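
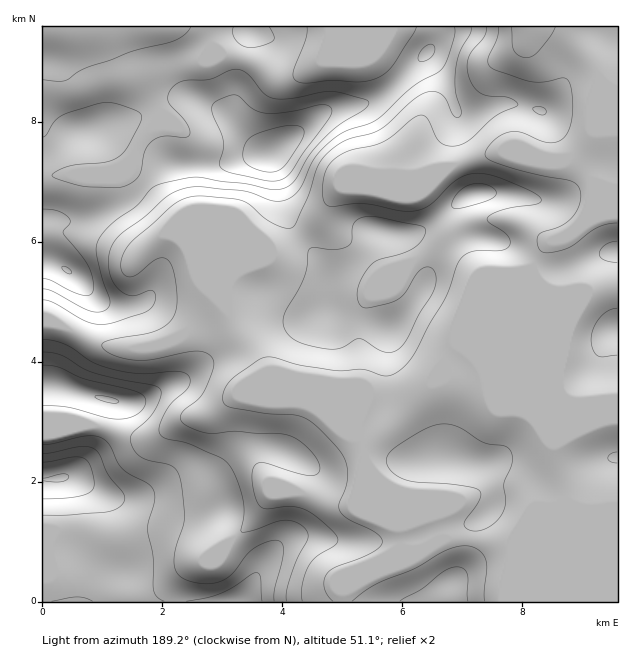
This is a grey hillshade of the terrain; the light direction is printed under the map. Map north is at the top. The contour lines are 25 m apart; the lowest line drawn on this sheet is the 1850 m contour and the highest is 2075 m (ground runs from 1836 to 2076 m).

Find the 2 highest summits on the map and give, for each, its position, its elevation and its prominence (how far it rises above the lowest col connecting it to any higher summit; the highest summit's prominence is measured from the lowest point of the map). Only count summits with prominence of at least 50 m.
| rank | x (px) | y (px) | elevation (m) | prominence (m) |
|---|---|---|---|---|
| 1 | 59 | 478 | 2076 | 240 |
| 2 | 272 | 153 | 2046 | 113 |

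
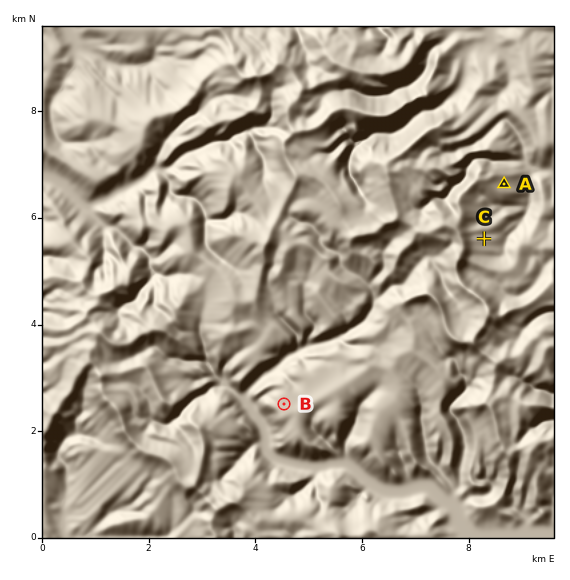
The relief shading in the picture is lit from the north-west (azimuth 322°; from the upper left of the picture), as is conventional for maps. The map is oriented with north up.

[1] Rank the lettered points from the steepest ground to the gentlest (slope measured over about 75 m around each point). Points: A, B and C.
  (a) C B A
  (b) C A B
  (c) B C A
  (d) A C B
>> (d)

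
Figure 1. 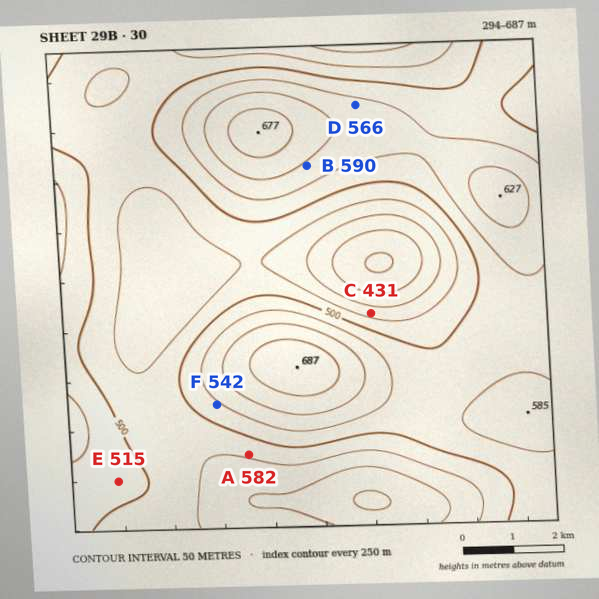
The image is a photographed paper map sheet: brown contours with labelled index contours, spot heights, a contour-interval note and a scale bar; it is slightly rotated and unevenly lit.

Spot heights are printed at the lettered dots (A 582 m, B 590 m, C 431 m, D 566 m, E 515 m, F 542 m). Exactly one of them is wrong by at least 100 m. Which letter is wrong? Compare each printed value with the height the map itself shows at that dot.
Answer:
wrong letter A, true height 457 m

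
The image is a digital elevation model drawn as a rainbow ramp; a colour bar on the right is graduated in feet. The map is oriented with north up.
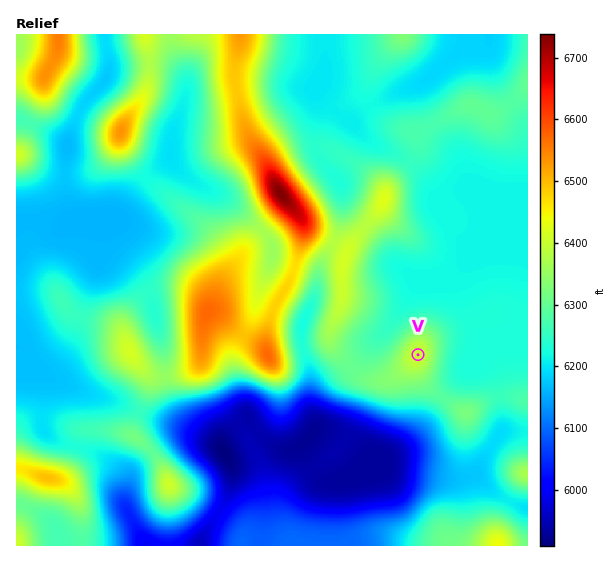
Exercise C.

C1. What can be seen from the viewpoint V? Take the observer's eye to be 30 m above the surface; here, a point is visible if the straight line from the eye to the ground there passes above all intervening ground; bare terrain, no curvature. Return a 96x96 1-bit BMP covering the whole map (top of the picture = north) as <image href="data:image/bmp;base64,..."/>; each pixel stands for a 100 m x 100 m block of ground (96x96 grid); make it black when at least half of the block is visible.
<image width="96" height="96" href="data:image/bmp;base64,Qk2+BAAAAAAAAD4AAAAoAAAAYAAAAGAAAAABAAEAAAAAAIAEAAATCwAAEwsAAAIAAAAAAAAA////AAAAAADgAAAPwP////////HgAAAD4P/////////gAAAB8P/////////AAAAB+f////////8AAAAB//////////8AAAAB//////////8AAAAB//////////8ADAAD//////////wAHAAD//////////wAHAAH//////////gAPAAH//////////gA/AAP//////////gD/gAP//////////4P/AAP/////////////AAf////////////+AAf////AAD//P//4AA////gAAB/+D/+AAB///+AAAA/8B/4AAD///4AAAAf8B/wAAH///wAAAAP8A/gAAP///AAAAAP8A/gDA///8AAAAAP8A/gH////wAAAAAH8A8AP///+AAAAAAD+A8AB///gAAAAAAD/B8AAAP4AAAAAAAD/h8AAAAAAAAAAAAH//8AAAAAAABgAAD///8AAAAAAABwAAf///8AAAAAAABwAD////8AAAAAAAB4A/////8AAAAAAAB8B/////8AAAAAAAD8D/////8AAAAAAAD8H/////8AAAAAAAD4H/////8AAAAAAAH4P/////8AAAAAAAH4P/////8AAAAAAAHwP/////8AAAAAAAHwP/////8AAAAAAAHwP/////8AAAAAGAHgP/////8AAAAAH4HwH/////8AAAAAH8HwH/////8AAAAAD8DwD/////8AAAAAD+DwD/////8AAAAAB+B4D/////8AAAAAB+B4B/////8AAAAAA+A8B/////8AAAAAA8A8B/////8AAAAAA8AcD/////8AAAAAAcAeD/////8AAAAAAcAOD/////8AAAAAAMAOB/////8AAAAAAEAPB/////8AAAAAAAAPB/////8AAAAAAAAHg/////8AAAAAAAAHw/////8AAAAAAAAH4f////8AAAAAAAAH4P////8AAAAAAAAH4H////8AAAAAAAAP4H////8AAAAAAAAf4D////8AAAAAAAA/wB////8AAAAAAAB/wB////8AAAAAAAB/wA////8AAAAAAAA9gAf///8AAAAAAAAQAAP///8AAAAAAAAAAAD///8AAAAAAAAAAAB///8AAAAAAAAAAAB///8AAAAAAAAAAAB///8AAAAAAAAAAAB///8AAAAAAAAYAAB///8AAAAAAAAwAAB///8AADgAAABwAAD///8AADwAAABwAAD///8AABwAAABgAAD///8AABwAAABgAAH///8AAA4AAABgAAH///8AAA4AAADAAAAP//8AAAQAAAHAAAAD//8AAAAAAAeAAAAA//8AAAAAAA+AAAAAPx8AAAAAAB8AAAAADA8AAAAAAD8AAAAAAA8AAAAAAH8AAAAAAA8AAAAAAH8AAAAAAAcAAAAAAH+AAAIAAAcAAAAAAH+AAAcAAAcAAAAAAH/AAAfAAAMDgAAAAH/gAA/wAAMBwAAAAH/wAA/4AAMBwAAAAH/wAA/8AAMAwAAAAH/wAB/+AAMAwAAAAH/4AB//AAMAgAAAAD/4AB//AAM="/>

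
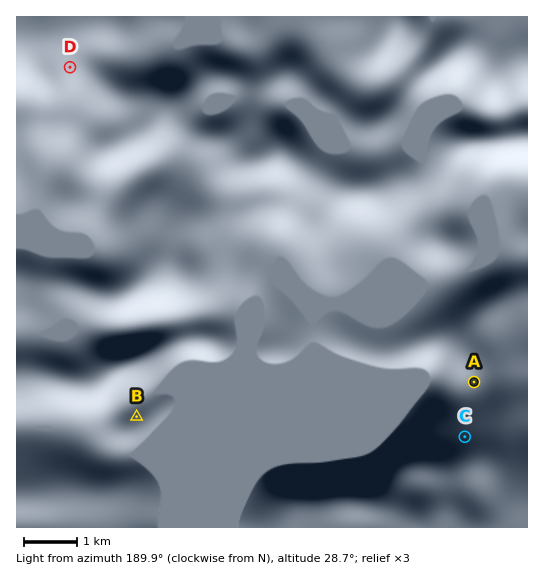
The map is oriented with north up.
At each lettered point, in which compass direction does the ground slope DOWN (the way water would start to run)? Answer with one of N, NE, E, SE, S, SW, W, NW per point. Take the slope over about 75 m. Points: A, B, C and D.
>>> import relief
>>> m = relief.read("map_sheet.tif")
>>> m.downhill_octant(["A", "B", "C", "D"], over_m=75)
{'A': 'W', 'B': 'N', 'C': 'NW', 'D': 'S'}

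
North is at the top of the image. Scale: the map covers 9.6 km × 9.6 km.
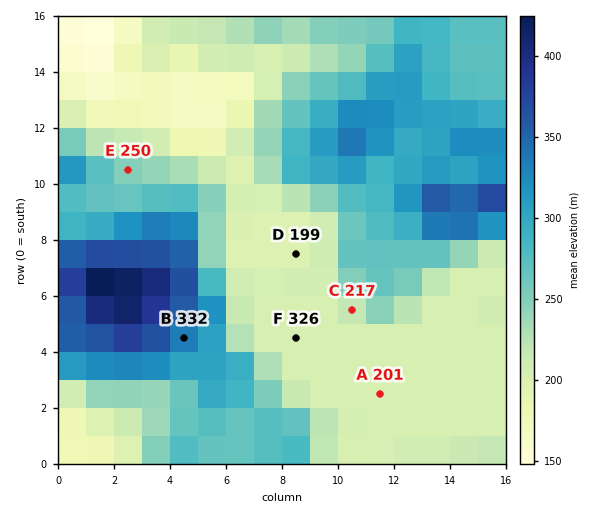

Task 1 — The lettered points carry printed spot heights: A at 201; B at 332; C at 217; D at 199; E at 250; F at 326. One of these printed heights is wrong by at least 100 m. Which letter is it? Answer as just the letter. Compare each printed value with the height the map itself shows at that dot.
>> F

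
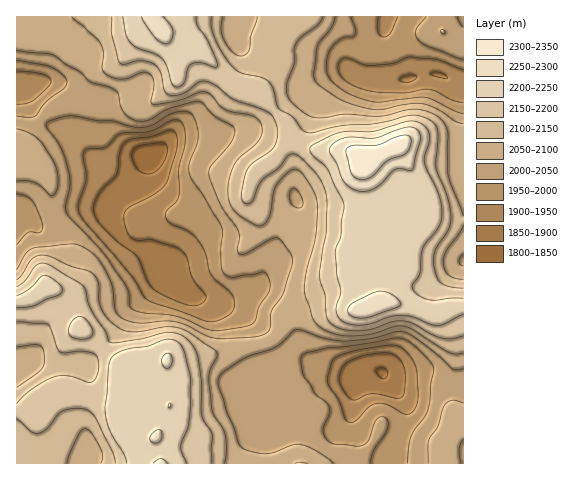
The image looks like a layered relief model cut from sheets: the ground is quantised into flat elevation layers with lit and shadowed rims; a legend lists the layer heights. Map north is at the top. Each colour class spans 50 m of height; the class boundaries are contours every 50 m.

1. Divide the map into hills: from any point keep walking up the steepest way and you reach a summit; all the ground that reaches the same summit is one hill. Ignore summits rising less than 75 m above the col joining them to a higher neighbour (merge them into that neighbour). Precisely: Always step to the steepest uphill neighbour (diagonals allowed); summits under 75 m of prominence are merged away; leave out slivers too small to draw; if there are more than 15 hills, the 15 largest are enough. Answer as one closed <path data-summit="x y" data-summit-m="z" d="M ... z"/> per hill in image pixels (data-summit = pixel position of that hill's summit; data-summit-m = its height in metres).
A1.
<path data-summit="369 159" data-summit-m="2334" d="M385 16l-150 0-4 17 3 8 8 5 36 8 21-2 24 1 13 5 15 13-10 0-16 7-17 16-14 2-36 28-40 10-29 0-14 2-16 15-12 5-18 14-14 0-20-10-27-30-4-22-10-17-8-7-12 0 4-7 4-17 1-43-26-1-1 201 23 5 35-12 32-2 14 27 9 9 21 10 12 12 6 14 10 9 11 7 26 4 30 15 34 23 13 14 18 9-20-2-13 2-14 6-7 7-4 9 0 9 3 4 26 2 14-3 7 9 1 6 6 6 16 10 9 2 8-2 8-8 1-5 1 8 5 10 12 12 17 11 4 4 1 6 72 0 1-377-25-13-14 0-27 6-9-1-5-11z"/><path data-summit="161 463" data-summit-m="2256" d="M106 208l-32 2-35 12-15-4-8 0 1 246 373-1 0-5-4-4-17-11-12-12-5-10-1-8-1 5-8 8-8 2-9-2-16-10-6-6-1-6-7-9-14 3-26-2-3-4 0-9 4-9 7-7 18-7 27 0-16-8-13-14-34-23-30-15-26-4-11-7-10-9-6-14-12-12-21-10-9-9z"/><path data-summit="162 29" data-summit-m="2267" d="M234 16l-191 0-1 44-4 17-3 6 11 1 8 7 10 17 4 22 27 30 20 10 14 0 18-14 12-5 16-15 14-2 29 0 40-10 36-28 14-2 17-16 16-7 9-1-14-12-13-5-24-1-21 2-36-8-8-5-3-8z"/><path data-summit="442 32" data-summit-m="2051" d="M463 16l-77 0-2 15 0 37 2 8 5 4 7 0 27-6 14 0 24 12z"/>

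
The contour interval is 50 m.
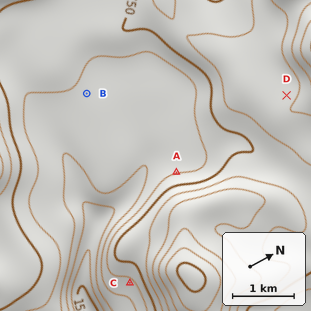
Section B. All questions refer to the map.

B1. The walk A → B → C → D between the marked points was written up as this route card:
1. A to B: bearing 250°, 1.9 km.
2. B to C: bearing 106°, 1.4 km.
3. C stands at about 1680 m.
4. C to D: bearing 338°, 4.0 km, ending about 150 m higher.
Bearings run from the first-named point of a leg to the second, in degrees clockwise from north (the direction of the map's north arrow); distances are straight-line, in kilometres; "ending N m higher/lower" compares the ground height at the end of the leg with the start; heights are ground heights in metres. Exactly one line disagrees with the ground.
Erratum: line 2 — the distance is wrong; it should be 3.2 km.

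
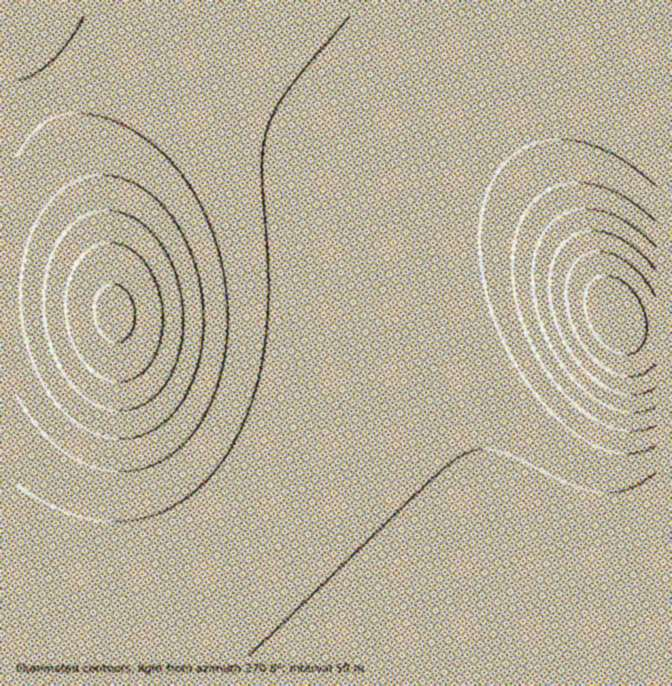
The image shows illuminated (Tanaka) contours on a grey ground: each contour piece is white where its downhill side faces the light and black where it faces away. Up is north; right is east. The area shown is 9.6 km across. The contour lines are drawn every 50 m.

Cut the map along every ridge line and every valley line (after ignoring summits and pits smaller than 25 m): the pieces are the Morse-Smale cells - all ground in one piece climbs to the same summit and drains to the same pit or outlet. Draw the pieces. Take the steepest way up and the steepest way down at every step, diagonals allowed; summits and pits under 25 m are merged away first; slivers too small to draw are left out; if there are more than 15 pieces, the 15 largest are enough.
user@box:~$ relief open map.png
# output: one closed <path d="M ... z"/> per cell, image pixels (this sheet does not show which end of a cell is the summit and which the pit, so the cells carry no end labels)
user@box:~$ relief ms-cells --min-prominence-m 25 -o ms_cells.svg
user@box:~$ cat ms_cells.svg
<path d="M187 63l-40 0-35 6-44 15-41 20-11 8 0 543 633 1 0-2-12-1-27-15-18-15-34-35-45-54-40-62-27-54-20-55-13-60-9-75-18-36-58-58-56-41-42-20z"/><path d="M584 61l-37 3-29 9-23 11-17 12-30 32-19 32-13 42-5 31 2 67 13 63 20 55 27 54 31 50 40 52 48 49 28 21 17 9 18 3 1-579-32-11z"/><path d="M655 16l-638 0-1 94 61-29 35-12 23-5 52-1 27 5 25 8 33 17 38 26 34 29 34 34 15 20 8 16 7 29 2 31 1-45 8-45 17-41 17-25 25-26 17-12 23-11 29-9 30-3 28 2 25 5 25 8z"/>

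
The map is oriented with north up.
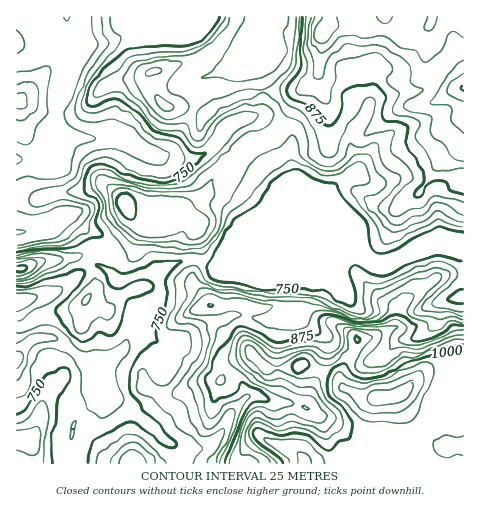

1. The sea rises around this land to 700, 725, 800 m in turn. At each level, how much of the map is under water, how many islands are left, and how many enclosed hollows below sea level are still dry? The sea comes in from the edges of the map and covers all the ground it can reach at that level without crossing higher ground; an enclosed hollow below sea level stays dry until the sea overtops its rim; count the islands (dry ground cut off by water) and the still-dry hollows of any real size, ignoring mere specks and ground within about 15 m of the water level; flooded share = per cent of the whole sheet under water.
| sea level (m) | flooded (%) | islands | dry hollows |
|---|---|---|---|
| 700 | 9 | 0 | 0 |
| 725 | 14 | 0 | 0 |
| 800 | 52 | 0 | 0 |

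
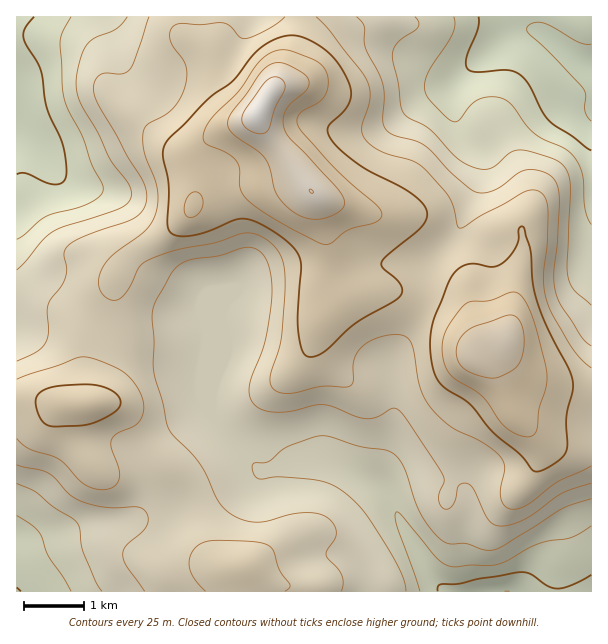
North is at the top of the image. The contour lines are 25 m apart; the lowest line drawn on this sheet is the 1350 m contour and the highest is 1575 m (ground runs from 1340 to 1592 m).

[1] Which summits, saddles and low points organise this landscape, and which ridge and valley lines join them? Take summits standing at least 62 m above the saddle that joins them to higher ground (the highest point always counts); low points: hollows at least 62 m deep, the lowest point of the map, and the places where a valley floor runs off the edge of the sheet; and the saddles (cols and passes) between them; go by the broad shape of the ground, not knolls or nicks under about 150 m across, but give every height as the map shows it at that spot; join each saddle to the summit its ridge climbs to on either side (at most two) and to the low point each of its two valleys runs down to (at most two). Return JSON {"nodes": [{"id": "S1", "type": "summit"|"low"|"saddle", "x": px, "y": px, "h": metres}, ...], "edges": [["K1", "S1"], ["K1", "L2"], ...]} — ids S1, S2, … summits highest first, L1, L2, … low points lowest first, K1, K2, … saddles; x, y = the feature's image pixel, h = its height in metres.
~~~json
{"nodes": [
{"id": "S1", "type": "summit", "x": 258, "y": 113, "h": 1592},
{"id": "S2", "type": "summit", "x": 506, "y": 341, "h": 1563},
{"id": "L1", "type": "low", "x": 591, "y": 65, "h": 1340},
{"id": "L2", "type": "low", "x": 507, "y": 591, "h": 1350},
{"id": "L3", "type": "low", "x": 17, "y": 125, "h": 1355},
{"id": "L4", "type": "low", "x": 17, "y": 591, "h": 1373},
{"id": "K1", "type": "saddle", "x": 200, "y": 167, "h": 1521},
{"id": "K2", "type": "saddle", "x": 425, "y": 302, "h": 1494},
{"id": "K3", "type": "saddle", "x": 116, "y": 336, "h": 1470},
{"id": "K4", "type": "saddle", "x": 195, "y": 500, "h": 1455}],
"edges": [["K1", "S1"], ["K1", "L1"], ["K1", "L3"], ["K2", "S1"], ["K2", "S2"], ["K2", "L1"], ["K2", "L2"], ["K3", "S1"], ["K3", "L2"], ["K3", "L3"], ["K4", "S1"], ["K4", "L2"], ["K4", "L4"]]}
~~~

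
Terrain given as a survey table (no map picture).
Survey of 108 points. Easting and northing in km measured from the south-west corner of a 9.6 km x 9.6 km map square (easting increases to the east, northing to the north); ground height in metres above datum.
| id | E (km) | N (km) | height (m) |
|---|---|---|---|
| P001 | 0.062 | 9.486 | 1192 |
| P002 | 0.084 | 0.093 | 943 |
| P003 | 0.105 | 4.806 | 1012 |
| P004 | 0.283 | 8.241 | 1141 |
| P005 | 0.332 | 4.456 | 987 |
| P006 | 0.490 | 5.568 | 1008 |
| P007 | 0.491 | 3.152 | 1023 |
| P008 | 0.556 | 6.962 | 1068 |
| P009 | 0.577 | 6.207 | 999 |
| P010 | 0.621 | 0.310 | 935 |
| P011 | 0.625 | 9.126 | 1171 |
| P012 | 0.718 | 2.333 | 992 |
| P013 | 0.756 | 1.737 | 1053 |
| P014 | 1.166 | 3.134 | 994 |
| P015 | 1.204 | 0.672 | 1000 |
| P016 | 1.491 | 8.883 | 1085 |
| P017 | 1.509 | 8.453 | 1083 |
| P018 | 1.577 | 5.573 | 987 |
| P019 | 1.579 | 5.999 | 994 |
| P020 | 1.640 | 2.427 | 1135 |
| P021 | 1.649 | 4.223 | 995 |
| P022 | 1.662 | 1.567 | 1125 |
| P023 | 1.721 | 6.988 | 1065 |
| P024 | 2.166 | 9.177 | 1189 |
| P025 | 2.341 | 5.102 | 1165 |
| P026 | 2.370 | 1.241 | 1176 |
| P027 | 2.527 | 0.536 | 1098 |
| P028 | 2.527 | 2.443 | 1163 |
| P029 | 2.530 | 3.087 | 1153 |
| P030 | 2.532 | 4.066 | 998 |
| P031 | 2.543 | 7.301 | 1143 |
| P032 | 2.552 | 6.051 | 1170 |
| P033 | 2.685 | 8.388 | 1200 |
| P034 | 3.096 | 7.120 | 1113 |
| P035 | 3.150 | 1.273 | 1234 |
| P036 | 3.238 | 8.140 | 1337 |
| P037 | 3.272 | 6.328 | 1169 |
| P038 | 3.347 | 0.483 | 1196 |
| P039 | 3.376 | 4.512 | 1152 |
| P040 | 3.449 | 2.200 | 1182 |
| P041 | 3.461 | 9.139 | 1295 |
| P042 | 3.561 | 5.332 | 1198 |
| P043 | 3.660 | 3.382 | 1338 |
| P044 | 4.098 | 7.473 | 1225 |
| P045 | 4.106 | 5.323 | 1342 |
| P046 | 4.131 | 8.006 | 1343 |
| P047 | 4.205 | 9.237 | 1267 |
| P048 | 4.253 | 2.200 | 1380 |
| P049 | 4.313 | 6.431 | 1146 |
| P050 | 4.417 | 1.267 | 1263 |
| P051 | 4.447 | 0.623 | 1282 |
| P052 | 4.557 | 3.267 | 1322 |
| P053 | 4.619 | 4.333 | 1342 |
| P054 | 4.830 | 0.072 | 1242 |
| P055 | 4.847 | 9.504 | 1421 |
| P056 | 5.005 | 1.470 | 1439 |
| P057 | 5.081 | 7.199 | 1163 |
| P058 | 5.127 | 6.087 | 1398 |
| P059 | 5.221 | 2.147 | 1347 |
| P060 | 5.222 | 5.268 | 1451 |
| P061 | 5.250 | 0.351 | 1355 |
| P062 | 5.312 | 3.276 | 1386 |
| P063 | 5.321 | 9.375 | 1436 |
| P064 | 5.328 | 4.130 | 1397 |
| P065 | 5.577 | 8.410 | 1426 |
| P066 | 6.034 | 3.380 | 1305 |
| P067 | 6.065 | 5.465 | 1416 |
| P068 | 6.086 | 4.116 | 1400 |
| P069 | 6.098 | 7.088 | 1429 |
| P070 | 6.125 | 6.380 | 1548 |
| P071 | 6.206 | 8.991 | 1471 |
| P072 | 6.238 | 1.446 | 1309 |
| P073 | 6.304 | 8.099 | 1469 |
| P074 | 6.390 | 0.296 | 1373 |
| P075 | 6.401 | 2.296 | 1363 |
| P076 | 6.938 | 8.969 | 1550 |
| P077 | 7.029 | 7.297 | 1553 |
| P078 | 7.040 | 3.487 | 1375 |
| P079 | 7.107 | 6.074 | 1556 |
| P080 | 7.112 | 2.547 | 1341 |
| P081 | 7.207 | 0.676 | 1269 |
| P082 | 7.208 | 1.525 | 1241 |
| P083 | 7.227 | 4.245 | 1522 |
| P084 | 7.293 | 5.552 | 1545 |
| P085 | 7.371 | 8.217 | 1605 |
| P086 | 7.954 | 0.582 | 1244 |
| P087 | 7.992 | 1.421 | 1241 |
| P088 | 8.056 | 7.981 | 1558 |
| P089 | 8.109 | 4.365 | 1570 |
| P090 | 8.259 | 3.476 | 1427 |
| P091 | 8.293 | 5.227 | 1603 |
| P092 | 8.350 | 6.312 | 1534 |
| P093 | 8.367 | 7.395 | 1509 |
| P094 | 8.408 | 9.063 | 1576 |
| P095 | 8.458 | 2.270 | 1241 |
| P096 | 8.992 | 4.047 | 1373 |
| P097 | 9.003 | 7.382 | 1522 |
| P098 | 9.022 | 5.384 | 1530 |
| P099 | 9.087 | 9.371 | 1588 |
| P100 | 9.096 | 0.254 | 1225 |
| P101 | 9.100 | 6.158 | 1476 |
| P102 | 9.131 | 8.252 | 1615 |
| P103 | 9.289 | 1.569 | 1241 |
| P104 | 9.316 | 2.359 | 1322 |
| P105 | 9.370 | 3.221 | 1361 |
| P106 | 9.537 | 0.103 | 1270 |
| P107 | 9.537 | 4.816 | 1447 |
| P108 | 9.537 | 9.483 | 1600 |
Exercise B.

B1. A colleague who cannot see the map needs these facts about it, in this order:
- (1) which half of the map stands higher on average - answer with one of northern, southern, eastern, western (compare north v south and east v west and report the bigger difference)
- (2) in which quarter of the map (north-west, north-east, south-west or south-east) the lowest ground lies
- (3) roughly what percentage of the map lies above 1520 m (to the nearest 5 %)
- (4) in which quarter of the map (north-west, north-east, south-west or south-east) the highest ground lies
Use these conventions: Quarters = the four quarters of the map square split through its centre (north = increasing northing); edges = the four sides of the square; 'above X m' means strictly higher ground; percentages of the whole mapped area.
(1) Taken as a whole, the eastern half is higher than the western.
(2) The lowest point lies in the south-west quarter of the map.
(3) Ground above 1520 m makes up about 15 % of the sheet.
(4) The highest ground is in the north-east quarter.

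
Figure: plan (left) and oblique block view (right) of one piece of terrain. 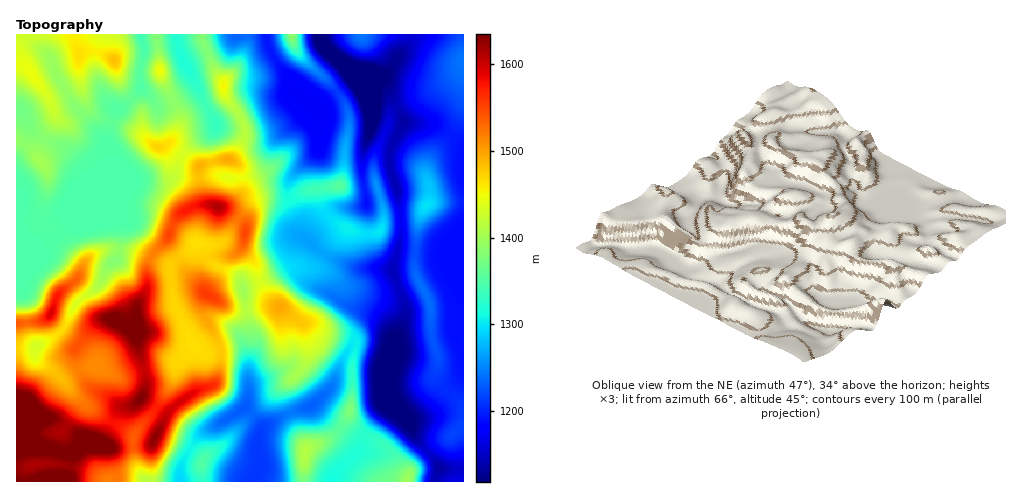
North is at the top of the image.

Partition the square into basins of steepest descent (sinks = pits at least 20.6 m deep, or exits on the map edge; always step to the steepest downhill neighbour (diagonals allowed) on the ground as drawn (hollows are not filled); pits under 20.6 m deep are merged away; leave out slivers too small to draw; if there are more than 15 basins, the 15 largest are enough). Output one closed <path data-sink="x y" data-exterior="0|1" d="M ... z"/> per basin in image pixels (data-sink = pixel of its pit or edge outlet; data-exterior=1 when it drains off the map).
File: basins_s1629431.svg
<path data-sink="361 78" data-exterior="0" d="M463 34l-171 1 0 5 6 13 39 38 11 22 0 20-8 52-34 5-16 10-31 0-11 10-3 15-11-11-15-7 12-4 11-12-3-25-10-7-21 3-9 4 1 25 3 9 3 4-13 3-16 10-9 22-15 15-5 10-4-7-25-8-11 0-17 7-6 6-8 18-19 15-7 22 8 9 16 11 7 1 3-1-9 11 0 9 3 14 7 12 9 8 29 16-8 6-12 26-6 6-11-4-32-22-19-3-14 3-6 6 1 57 185 0 1-24-13-10-33-14 10-19 8-10 22-15 11-2 9-7 4-19 0-10-2-9-13-23-2-8 3-16 27 13 45-2-9-15 0-5 4-7 16-12 23-3 11-16 23-21 14 6 16 0 8-12 29-2 6-5-4 21-1 35 15 33 1 33 7 21-2 20 4 5 24 23z"/><path data-sink="141 35" data-exterior="1" d="M155 34l-81 0 5 17 0 29-6 6-24 12 7 19-16 30-2 10-10-11-12-5 1 182 23-2 9-5 9-21 19-15 8-18 6-6 10-5 7-2 22 2 14 6 4 7 5-10 15-15 9-22 16-10 13-3-3-4-3-9-1-25-30-20-5-1 11-9 4-9 0-11-18-42z"/><path data-sink="384 396" data-exterior="0" d="M420 215l-6 5-29 2-8 12-16 0-14-6-23 21-11 16-20 2-8 4-11 9-4 7 4 14 23 19 8 3 7 0 15 10 21 2 9 5-5 26 1 19-5 30 2 6 8 10 25 13 7 7 9 15 8 9 6-9 20-20 31-19 0-20-24-24-4-5 2-20-7-21-1-33-15-33 1-35z"/><path data-sink="252 481" data-exterior="1" d="M209 295l-4 7-1 10 2 8 13 23 2 9 0 10-4 19-9 7-11 2-22 15-8 10-10 20 33 13 13 10-1 20 1 4 99 0 3-32 29-15 16-22 3-28-1-19 5-26-9-5-21-2-15-10-11-1-11-7-10-9-46 3z"/><path data-sink="302 94" data-exterior="0" d="M292 34l-44 0-1 9-6 17-17 24 1 11 16 22 5 16-8 18-8 8 2 1 8 9 2 22-11 12-12 4 15 7 11 11 3-15 11-10 31 0 16-10 34-4 3-8 2-31 3-14 0-20-2-7-16-24-32-29z"/><path data-sink="36 346" data-exterior="0" d="M50 314l-10 7-24 3 0 100 15-8 21 2 35 23 11 4 6-6 12-26 8-6-29-16-9-8-7-12-3-14 0-9 6-9-7-2-11-7-12-11z"/><path data-sink="185 63" data-exterior="0" d="M201 34l-45 1 5 39 18 42 0 11-7 13-5 4 32 22 18-6 14-1 10-14 5-12-5-16-16-22-1-13-10-12z"/><path data-sink="439 469" data-exterior="0" d="M463 427l-30 19-20 20-5 10 0 5 55 1z"/>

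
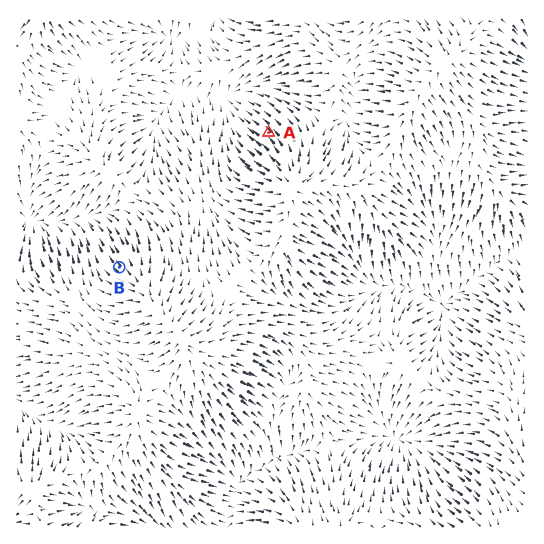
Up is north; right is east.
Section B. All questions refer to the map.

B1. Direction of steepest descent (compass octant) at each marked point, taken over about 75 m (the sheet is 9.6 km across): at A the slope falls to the NW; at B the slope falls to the NW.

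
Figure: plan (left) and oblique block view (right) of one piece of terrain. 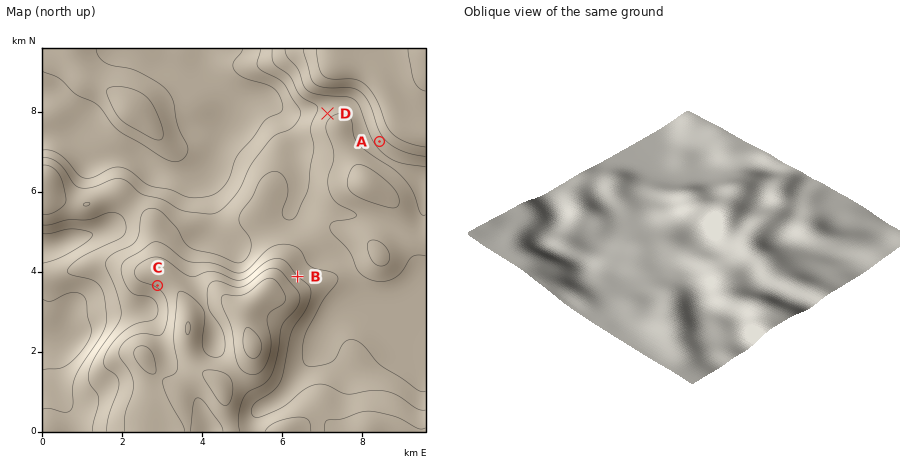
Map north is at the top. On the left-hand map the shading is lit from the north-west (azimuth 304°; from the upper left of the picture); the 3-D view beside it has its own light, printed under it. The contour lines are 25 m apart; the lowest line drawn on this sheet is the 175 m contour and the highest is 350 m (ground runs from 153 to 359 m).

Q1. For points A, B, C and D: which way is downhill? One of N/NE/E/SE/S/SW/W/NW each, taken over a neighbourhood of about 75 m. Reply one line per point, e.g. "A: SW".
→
A: SW
B: NE
C: SW
D: NW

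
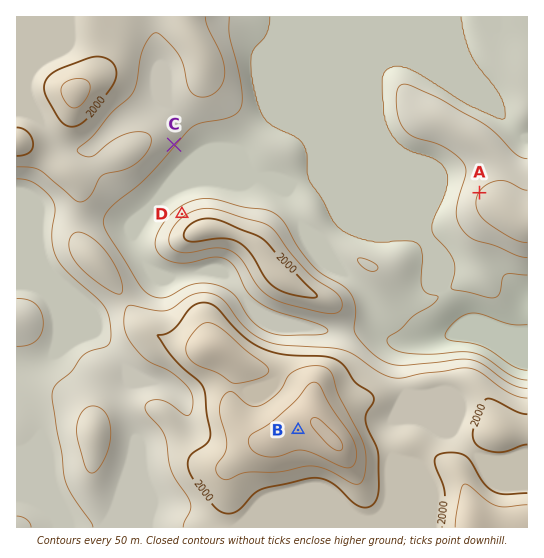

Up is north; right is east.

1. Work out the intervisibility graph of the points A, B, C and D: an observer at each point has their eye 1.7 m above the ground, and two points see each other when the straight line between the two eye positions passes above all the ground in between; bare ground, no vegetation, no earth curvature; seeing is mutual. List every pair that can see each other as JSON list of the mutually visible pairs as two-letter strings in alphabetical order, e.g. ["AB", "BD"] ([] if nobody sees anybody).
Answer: ["AC", "CD"]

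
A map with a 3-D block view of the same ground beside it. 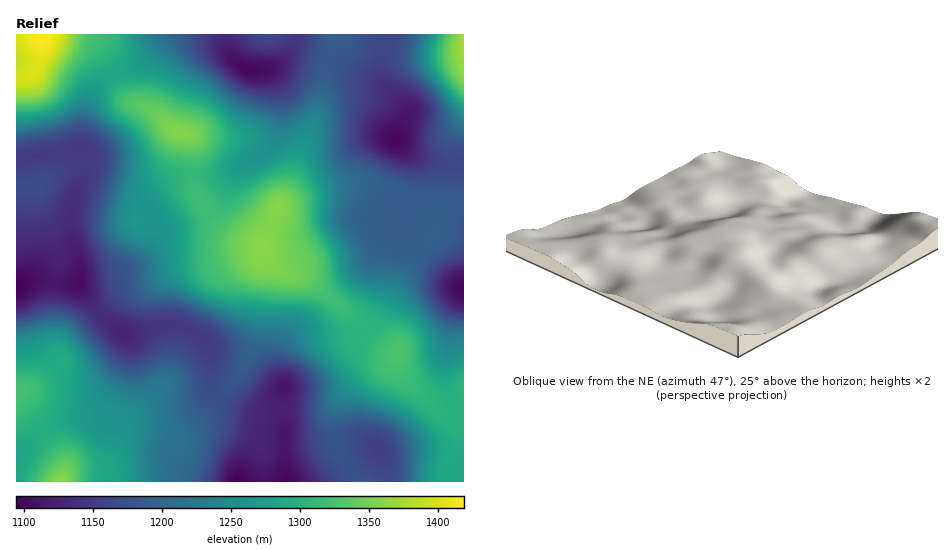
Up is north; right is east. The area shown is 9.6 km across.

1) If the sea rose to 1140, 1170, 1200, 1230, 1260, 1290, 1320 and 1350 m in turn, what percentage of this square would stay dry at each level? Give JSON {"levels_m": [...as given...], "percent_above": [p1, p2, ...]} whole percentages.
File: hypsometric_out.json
{"levels_m": [1140, 1170, 1200, 1230, 1260, 1290, 1320, 1350], "percent_above": [89, 74, 57, 47, 38, 25, 11, 4]}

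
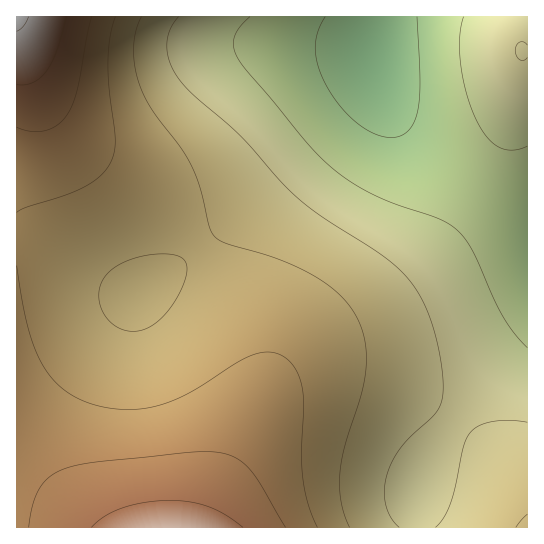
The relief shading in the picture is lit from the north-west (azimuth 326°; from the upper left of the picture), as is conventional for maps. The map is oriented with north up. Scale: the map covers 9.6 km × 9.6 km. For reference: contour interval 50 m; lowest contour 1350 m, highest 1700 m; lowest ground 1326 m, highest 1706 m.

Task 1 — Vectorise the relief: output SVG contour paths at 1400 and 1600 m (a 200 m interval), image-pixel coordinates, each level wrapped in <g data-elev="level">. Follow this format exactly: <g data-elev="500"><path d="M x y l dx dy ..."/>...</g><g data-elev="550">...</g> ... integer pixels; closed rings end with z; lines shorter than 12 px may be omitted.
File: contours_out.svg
<g data-elev="1400"><path d="M527 348l-12-14-11-16-10-19-21-48-7-11-8-9-18-12-51-18-32-15-28-21-26-27-58-69-9-15-3-9 2-10 6-9 9-9"/><path d="M464 17l-4 21 1 27 6 29 10 27 10 17 12 9 14 3 14-4"/></g><g data-elev="1600"><path d="M286 527l-27-45-13-17-8-6-9-4-11-3-13 0-110 10-20 4-14 4-14 9-8 11-7 16-3 21"/><path d="M17 127l14 4 15-1 12-5 9-11 6-10 4-14 15-73"/></g>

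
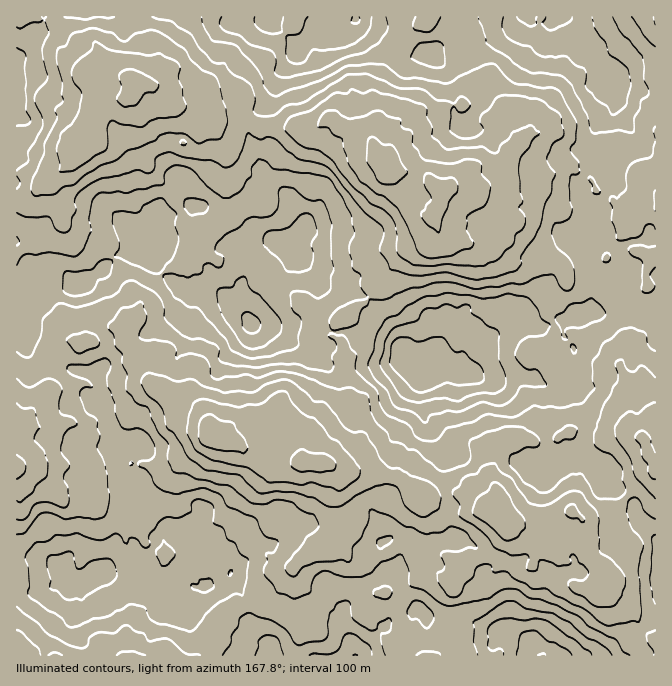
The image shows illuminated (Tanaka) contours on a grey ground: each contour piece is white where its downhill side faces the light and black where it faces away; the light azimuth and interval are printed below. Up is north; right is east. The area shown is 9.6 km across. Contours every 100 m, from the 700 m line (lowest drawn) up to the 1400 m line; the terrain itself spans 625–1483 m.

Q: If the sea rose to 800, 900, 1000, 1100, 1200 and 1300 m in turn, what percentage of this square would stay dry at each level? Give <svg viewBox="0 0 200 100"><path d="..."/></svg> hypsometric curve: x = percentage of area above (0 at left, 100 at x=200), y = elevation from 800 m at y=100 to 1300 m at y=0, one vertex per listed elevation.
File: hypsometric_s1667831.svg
<svg viewBox="0 0 200 100"><path d="M183 100l-22-20-32-20-41-20-46-20-28-20"/></svg>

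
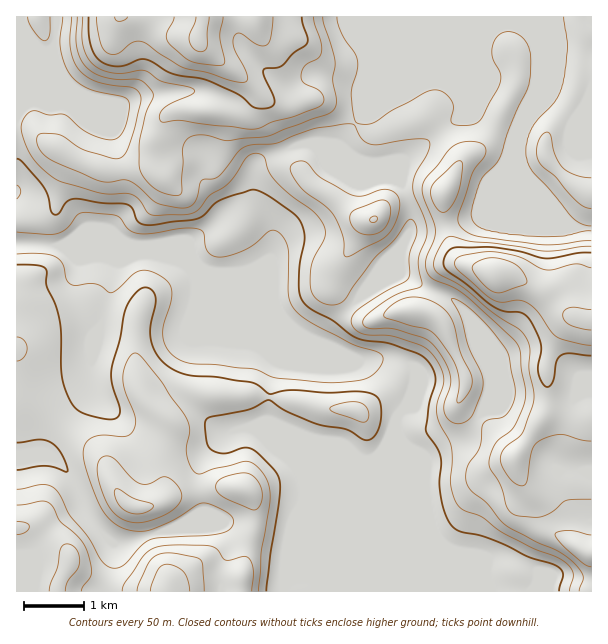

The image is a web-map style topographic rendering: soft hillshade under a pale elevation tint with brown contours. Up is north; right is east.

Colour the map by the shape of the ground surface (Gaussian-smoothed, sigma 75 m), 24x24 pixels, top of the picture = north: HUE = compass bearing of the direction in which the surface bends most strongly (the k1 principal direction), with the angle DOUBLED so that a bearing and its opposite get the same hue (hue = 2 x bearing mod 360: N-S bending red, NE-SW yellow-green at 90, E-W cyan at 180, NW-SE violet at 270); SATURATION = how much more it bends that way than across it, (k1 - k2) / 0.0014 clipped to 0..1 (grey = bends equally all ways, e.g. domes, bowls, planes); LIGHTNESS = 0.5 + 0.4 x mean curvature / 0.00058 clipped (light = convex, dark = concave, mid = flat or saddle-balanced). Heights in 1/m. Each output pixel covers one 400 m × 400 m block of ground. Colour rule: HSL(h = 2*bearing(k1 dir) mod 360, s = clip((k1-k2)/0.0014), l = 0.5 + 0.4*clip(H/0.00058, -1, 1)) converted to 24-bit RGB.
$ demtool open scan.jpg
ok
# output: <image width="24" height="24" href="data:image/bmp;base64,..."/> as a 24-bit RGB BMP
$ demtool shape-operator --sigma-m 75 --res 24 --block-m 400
<image width="24" height="24" href="data:image/bmp;base64,Qk32BgAAAAAAADYAAAAoAAAAGAAAABgAAAABABgAAAAAAMAGAAATCwAAEwsAAAAAAAAAAAAAc3eAuYpqxZRMJpW9JDzOy6LJ3dnKsoWhICd6+fHSEhpRcHOAgH+Af3+AgIB/f3+Af3+AgH9/gH9/d3CBm4t2e4poEhM0/9Ufc4FuXoCU4fLZHid1FzA3gtSc2bvY3ZfgNzLJ7KtrNx+FYml+gH9/gH9/gIB/f3+Af3+AgH19gHRlcFxMbkQlZhwONhSEzP/ripq8Vc+S09FdMwAjelYNGjkAHjMAYWAbcDcq2Y5cwdE4SFl4f39/f4B/gIB/f3+Af3+AhU9/pWFVejdrwVqlouXpduvtYatCrXqy1M2lOgw6lhOP1fby29L5iIrqJWN+dCs2m91MW+BaNkdzf3+Af4B/f4B/f3+Af36AYTJ/v4SERFiso9Gff7BvYY6EfnRpb4JYynFaNwZClOmuedV4aj9FxKJ7JR3Ev8r12ujxs2LVTz2Kfn6Af4B/f39/f3+Ae3uAMSl/xbGuelSczrRcbM6OaluJfn+TbXpMdkc+NDWYsuewnlKKk199r7x0M25eMXE+1MBdhSJUgl14gH9/f3x9iIFdd4B7fnN3JSdNhMBwcTvE8uXZpEV6ZUdJgnlRe4JwY3yIVL6sg7aOnjmRrHJXw7yBV5ObP1E2goczgFlhfWNbe1g5W0IsudxgNH2EhlGjljejab0uMJ5xbLo6/3KYUY6ak4ekgpKKcJeMWqNvYjc+Yx0xpeKWhsaNjCBipFFTV6ZKN1OJf2TLqLvrw8r32evyPy2NOVt4rDrl9vbMLYBnGzZB5KOLvG/EbYyfjZd8cpV2aYl7Rh1ikdCgoNOTV026g5Pkv8XrvbXpUXrfccrXPLZ3dpU7uzVPxlueUWSDESc7/+zMLVObKSBT2LlJpNNnXXJ7mZ6Hfpp5VV13JjZyxtWgltGEQHF8ZFg0emk1fGk4c0s4dGk/eXFLdnRFSUceiHUtWR4bQBg22v/MZCl2KBpWxN+Z1XZLWkQmoZiQm5SJVFF5NlBtzM9qzNBXPy1GenRmgH1sgHxwgHx8gHR1dT04bREp52MeRmkhWIdBavitNv5aZylbXyAfYKI61VdamJPAmJ14kJyFb1OOSF+Bn8Vv3bKXOFJwdHyAgH9/gH9/fniAhyVjqGJVI+/Ytsf/5Mz/0d360Pv2TQA+PAAMWOI+P4ZnlNK3nrLOpKyMY5ZiZFGQb3qbRJaj5tHKgUW4Z2qDgH9/f4B/Y19/ajSw3tfPjbuCF1cvDXUS3jcOMwYAMgEX1PXepNzld+Tvb7jBa31jwKbUzpXTSTt0iX1jQHtOsJ07jEtdh1lyjYJFYYFRU113OVKCyrqmzY+TQotPS3VeKQxi7dH6zOP/0Or709n4e5fymXDluaLgR0MFalcJT35Of358hElFcXAeV2ksYy9v0azCrKZ7PFxrOnZphJpVyT1D52Q+Cn8nCC48ktRYRP5UMMcXiU8IWyQEOk4LqbsUpJPX2q69L25uXFEmaShx6JWlpUs2A9IZHmlGxaGTYD5/amtIaWY7Vciz3tb17dX2AQQy4f9TQIUIPSgVdmlBfnlfelZMhlcTYjo+zntBkzNvqoKFLmKHvbhn0fDq0KjoJH94NZFNgDV5iWeqpurfW+O6JnAh/FpgJgBx8/HY2dl6K05of39/f293gClltuHaUyhiqbp6hazOw9jrXDDurN3MxM2fZTuF26exIEpkTFarrNnQYrpaeEpLfX9ofnxUIXaBrMNn/sfKHlhnZoF/lSd/ju+6VpSAIkPS1u/rfsbOT1CTURx85sGhqapdWTNDvHg9eCExHYEOL3ATfmc+eV9eoGtpl4lfRHNPKH9K372g6pfiOlJ+SXvfwbFcemZrNN2/p6hYfjs9eGNYEig/6cax1FiculDOd6zVtaHbro/IqGC/LX0pLKxtZ5uYiXWpp465WqV+UHM2oT48uoVGLJJ11G2Ednp/doRmfnhkgGBdakghFigLZK8TwcMe1bQemxcStKAxo9/cb2LT3NnyOGDLYGF9boBvZodho3Z5fG+EUXyA2I2GTHp9QpBxqYd2f3+AfGiAhQRN02FTVcx9JYhmtFo3fW8lXuqZoPfffyg3WJA8jpAwj0uWWGWAf4B/foB+gYB2gH9/cXB+srBeWF2YTF54vKqBgXl6PSp0nzTV6+bgoJ7QNjGzgoXH3O/vhOjAUhA7hcRwsXSzluC8MzKbeGCDf3+AgIB/gIB/f4B/ZmSFmrqZfVuVWV17uLVvp1uRF0WITC2a6t/DyJDASJnGU3+k4c6csEOPWC3CgNOUcbdxi7tWPyFUf35/gIB/gIB/gIB/gIB/d4F/hpJdgm93XlR+sLSH"/>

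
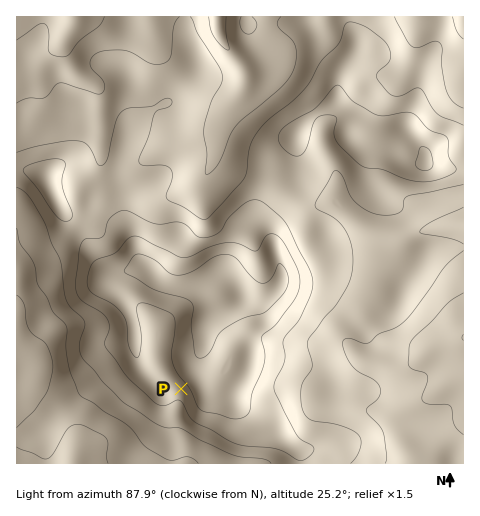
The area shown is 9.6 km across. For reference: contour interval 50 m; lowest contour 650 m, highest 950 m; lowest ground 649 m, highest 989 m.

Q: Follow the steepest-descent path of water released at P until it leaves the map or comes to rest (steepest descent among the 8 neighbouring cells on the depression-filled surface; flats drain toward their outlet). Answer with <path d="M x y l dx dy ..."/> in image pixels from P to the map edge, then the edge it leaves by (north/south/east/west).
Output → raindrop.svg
<path d="M181 389l-2 2 0 18-1 1 0 53"/>
exit: south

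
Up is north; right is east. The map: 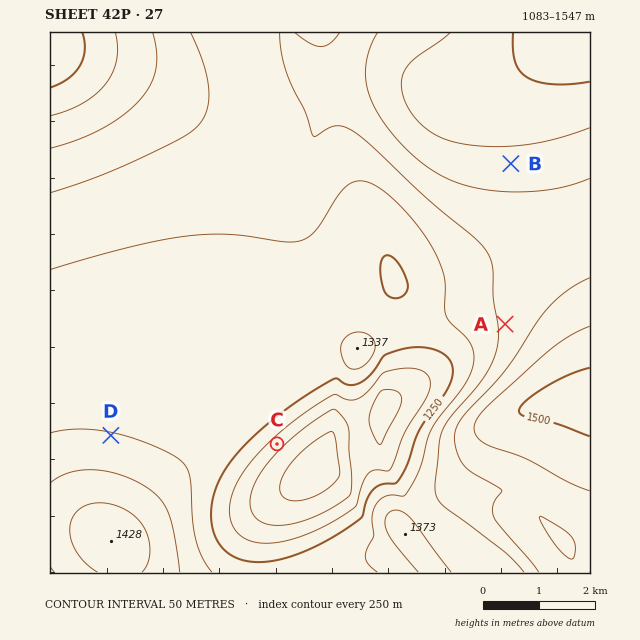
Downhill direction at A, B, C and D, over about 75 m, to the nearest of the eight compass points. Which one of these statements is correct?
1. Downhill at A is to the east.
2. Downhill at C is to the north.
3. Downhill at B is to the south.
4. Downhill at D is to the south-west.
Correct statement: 3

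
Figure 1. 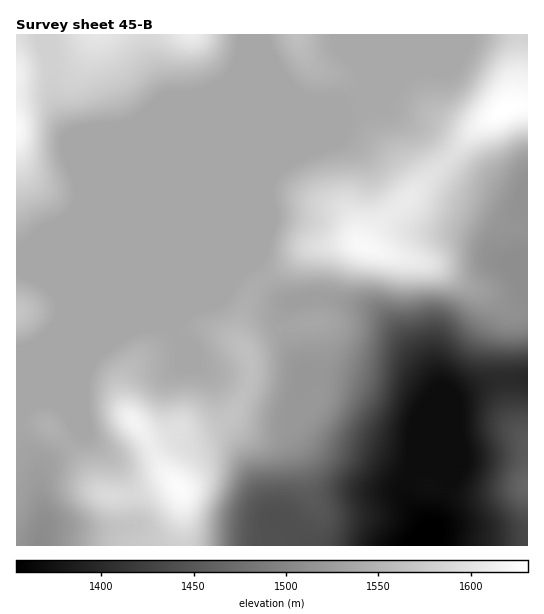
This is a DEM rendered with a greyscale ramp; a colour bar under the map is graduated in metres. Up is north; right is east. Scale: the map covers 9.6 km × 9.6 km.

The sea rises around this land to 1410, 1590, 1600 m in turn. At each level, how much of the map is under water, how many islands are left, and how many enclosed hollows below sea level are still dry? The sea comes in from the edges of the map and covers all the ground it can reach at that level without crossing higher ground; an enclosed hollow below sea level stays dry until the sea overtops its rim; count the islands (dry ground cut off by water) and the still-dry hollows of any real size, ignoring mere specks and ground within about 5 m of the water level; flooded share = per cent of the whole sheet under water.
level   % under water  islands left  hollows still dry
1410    9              0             0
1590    90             1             0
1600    94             2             0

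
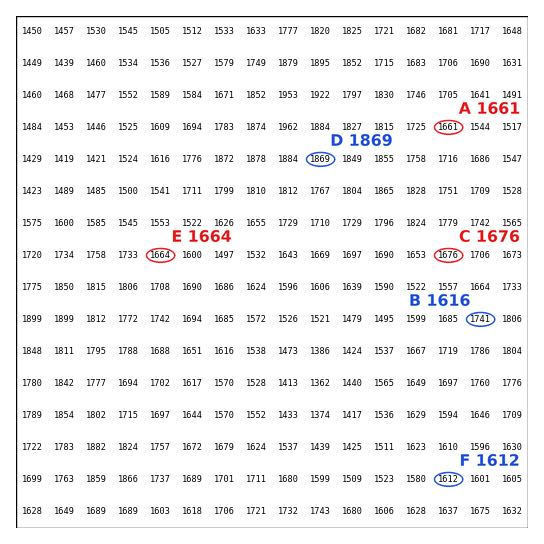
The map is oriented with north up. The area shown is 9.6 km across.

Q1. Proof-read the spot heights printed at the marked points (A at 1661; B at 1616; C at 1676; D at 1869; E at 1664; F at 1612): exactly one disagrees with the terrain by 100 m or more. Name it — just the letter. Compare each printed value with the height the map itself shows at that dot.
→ B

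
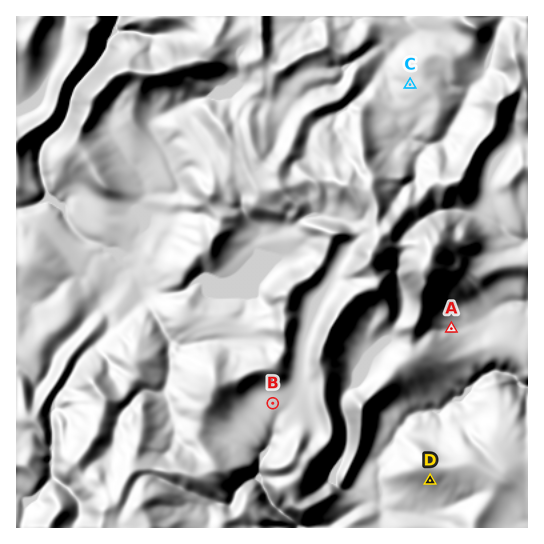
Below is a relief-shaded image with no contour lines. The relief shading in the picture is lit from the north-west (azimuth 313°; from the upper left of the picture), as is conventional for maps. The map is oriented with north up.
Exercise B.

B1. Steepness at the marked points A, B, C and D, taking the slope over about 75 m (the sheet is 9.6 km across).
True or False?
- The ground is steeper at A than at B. True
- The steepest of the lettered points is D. True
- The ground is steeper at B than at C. False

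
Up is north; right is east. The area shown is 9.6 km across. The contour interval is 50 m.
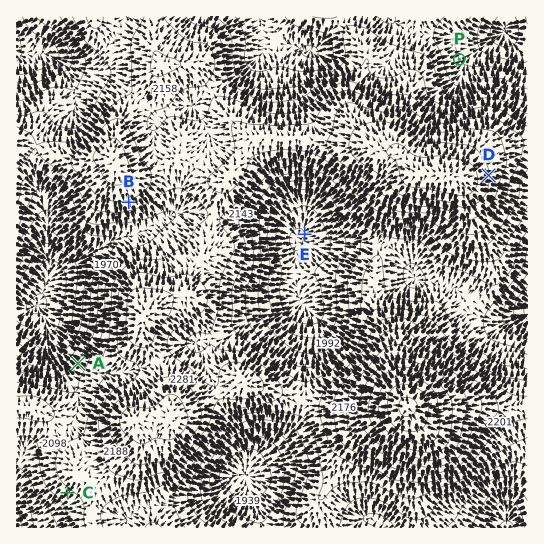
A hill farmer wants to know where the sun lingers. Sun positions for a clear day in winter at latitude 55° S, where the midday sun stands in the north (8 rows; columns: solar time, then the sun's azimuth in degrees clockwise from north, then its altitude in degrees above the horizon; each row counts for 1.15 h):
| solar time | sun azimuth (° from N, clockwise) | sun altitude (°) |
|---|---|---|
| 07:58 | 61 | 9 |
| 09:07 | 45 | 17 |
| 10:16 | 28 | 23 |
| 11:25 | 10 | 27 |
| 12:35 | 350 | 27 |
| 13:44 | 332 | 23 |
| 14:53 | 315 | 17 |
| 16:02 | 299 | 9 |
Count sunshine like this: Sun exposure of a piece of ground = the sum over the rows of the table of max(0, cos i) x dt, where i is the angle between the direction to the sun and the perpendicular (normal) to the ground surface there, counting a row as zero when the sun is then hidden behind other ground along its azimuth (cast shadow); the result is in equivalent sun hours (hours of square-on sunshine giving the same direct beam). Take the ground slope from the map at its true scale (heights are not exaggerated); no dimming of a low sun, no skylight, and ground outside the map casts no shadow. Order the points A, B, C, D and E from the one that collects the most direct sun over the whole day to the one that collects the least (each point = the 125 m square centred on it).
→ A > D > E > C > B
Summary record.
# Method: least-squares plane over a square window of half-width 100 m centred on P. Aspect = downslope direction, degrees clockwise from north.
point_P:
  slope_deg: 7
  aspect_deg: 60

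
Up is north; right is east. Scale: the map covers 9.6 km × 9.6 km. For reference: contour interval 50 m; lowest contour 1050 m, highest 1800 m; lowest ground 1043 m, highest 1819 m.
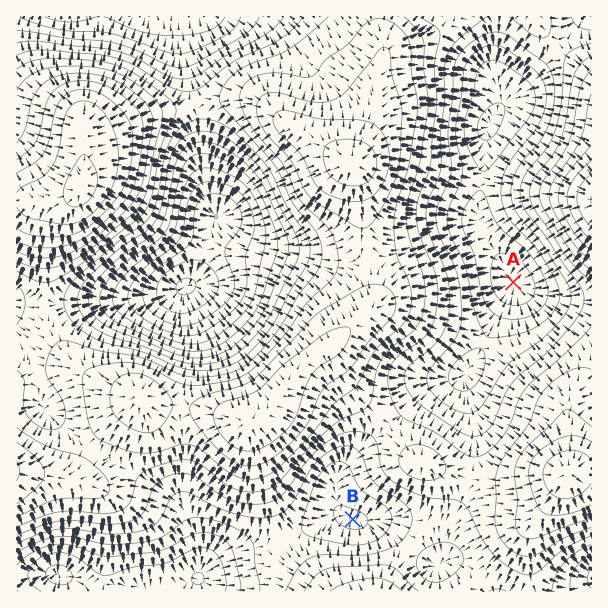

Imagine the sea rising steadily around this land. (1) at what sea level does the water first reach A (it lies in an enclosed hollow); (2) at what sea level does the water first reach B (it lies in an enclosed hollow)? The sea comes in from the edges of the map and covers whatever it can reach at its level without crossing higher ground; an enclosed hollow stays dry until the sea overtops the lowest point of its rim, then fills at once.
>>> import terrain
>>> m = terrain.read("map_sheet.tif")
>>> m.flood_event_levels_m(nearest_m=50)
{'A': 1400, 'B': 1350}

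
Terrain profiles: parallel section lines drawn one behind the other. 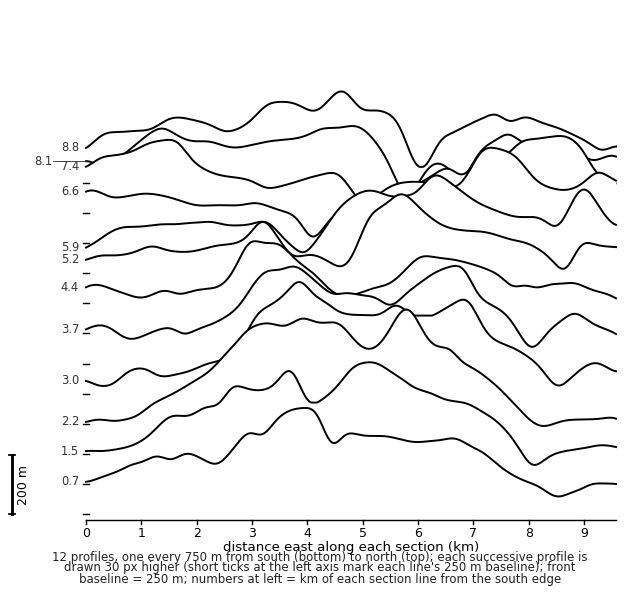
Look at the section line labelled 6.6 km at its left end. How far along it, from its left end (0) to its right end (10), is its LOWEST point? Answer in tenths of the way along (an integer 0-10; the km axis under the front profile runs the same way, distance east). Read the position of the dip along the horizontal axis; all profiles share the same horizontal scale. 4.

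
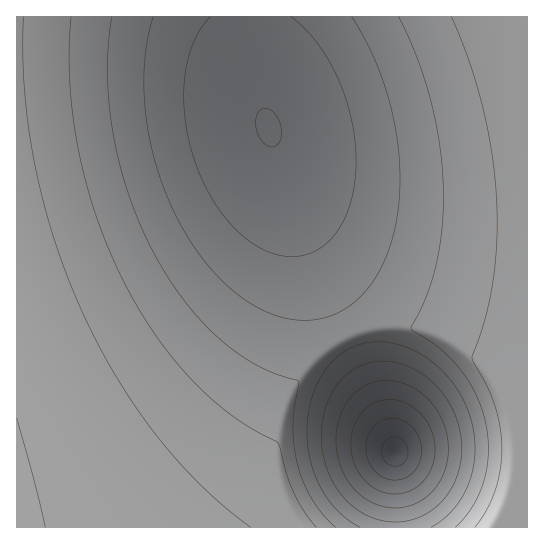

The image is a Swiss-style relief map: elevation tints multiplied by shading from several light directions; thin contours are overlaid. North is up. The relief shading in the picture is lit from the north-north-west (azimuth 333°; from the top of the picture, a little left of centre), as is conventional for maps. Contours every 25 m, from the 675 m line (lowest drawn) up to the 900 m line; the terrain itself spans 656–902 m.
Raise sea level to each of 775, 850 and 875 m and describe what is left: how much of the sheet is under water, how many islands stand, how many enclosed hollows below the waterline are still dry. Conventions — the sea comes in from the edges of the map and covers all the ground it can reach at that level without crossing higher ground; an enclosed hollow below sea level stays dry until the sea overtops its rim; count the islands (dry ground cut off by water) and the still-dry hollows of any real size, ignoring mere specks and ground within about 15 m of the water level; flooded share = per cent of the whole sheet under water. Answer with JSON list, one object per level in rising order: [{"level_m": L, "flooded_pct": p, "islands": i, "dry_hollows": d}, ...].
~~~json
[{"level_m": 775, "flooded_pct": 12, "islands": 0, "dry_hollows": 1}, {"level_m": 850, "flooded_pct": 66, "islands": 0, "dry_hollows": 0}, {"level_m": 875, "flooded_pct": 86, "islands": 0, "dry_hollows": 0}]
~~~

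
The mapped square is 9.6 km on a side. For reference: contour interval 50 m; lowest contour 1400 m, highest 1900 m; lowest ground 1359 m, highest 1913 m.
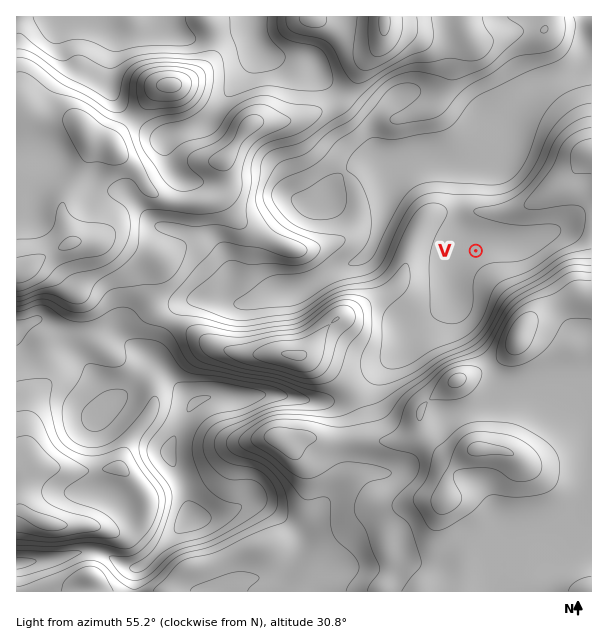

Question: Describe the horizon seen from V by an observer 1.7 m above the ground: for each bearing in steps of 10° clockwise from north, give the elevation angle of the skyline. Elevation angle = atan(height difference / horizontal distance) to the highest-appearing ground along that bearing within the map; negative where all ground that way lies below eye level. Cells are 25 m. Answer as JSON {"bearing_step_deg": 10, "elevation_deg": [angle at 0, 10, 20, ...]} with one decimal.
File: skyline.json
{"bearing_step_deg": 10, "elevation_deg": [1.9, 2.2, 2.4, 2.6, 3.0, 4.0, 3.0, 2.1, 2.4, 3.9, 8.4, 11.1, 12.4, 14.2, 15.5, 15.6, 13.7, 10.2, 9.4, 10.1, 6.8, 4.2, 3.8, 3.6, 5.5, 4.0, 3.4, 3.2, 3.1, 3.1, 3.2, 2.6, 1.8, 3.1, 3.7, 1.7]}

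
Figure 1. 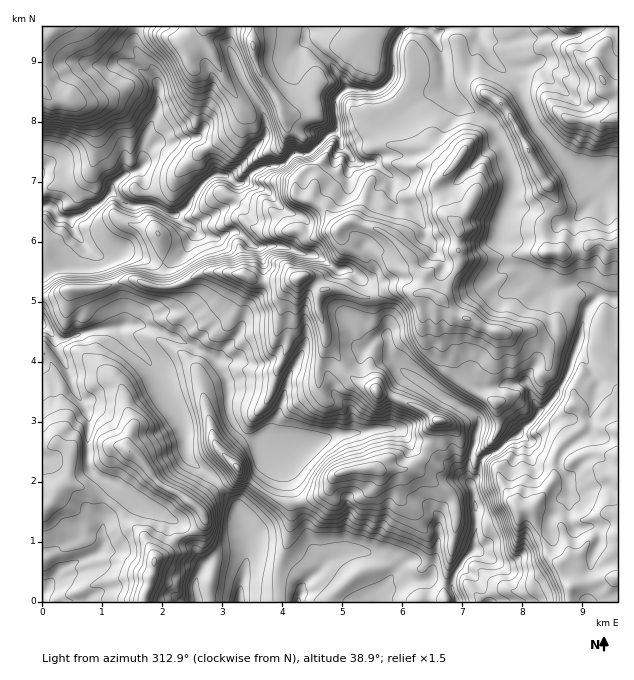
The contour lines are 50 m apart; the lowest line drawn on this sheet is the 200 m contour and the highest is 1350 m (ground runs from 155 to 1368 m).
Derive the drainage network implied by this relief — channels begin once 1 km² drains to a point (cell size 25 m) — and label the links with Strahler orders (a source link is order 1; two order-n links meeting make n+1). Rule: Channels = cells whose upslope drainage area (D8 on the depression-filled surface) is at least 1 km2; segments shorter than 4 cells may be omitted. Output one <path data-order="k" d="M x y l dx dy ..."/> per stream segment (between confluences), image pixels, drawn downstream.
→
<path data-order="1" d="M433 573l-2 4-4 3-17 0-3-1-7-8-3 0-24 26 0 4-11 0"/><path data-order="1" d="M97 553l-5 3-3 0-4 3-3 0-5 3-3 0-9 5-19 19-3 8"/><path data-order="1" d="M352 552l-8 1-10 6-6 2-26 25 0 6-3 5 0 4"/><path data-order="1" d="M248 541l0 15-1 2 0 6-2 1-1 12-2 2 0 4-1 2 0 9-2 1 0 6"/><path data-order="1" d="M131 496l-13-12-6-1-15-8-6-6-3-6 0-33 1-1 0-12-7-17-5-4-4-9-3-14-5-7 0-3-3-6-3-3-3-6 0-8-3-3 0-1"/><path data-order="1" d="M566 496l0-10-1-2 0-6-2-1 0-5-3-3-1-7 1-2 2-6 12-12 1 0 15-10 0-18 2-2 0-4 1-2 2-15 4-7 0-3-6-6-6-12-9-9-4 0"/><path data-order="2" d="M472 484l1 9 2 2 0 19 1 2 0 19-1 2 0 12-12 12-2 6-6 6-1 3 0 3-2 1 0 11 3 3 2 7"/><path data-order="1" d="M259 450l-14-14"/><path data-order="1" d="M185 447l0-14-1-1 0-6-6-12-9-12-8-15-1-8-5-9-4-4-3-6-26-26-1-4-8 0-1-2-5 0"/><path data-order="2" d="M244 435l-8-8-7-13 0-9-2-2 0-4 2-2 0-7-2-2 0-7-1-2-2-6-6-7 0-3-1 0-9-9-33-17-3 0-14-7-3 0-6-3-4 0-2-2-25 0"/><path data-order="1" d="M374 430l-15 2-1 1-20 0-6 3-87 0"/><path data-order="2" d="M538 414l-2 3-25 24-2 0-4 4-2 0-6 6-15 8-1 3-2 12-1 3-6 6 0 1"/><path data-order="1" d="M286 390l-2 3 0 4-1 2 0 3-3 6 0 4-5 8 0 6-9 0-6 4-4 2-3 3-9 0"/><path data-order="1" d="M506 384l15 0 2-2 3 0 4 6 0 6 8 14 0 6"/><path data-order="2" d="M574 354l-3 4 0 5-2 1 0 3-1 2 0 3-2 1 0 3-1 2-2 6-4 4-3 8-8 7 0 2-10 9"/><path data-order="1" d="M388 339l0 3 1 1 0 11 2 3 15 16 9 5 27 19 3 0 9 5 3 3 13 6 9 7 0 9-3 5-1 12-2 1 0 5-1 1-2 9-1 2 0 18 3 4"/><path data-order="2" d="M53 336l-10-11 0-1"/><path data-order="2" d="M107 328l-9 0-1 2-5 0-1 1-3 0-6 3-6 0-6 5-12 0-5-3"/><path data-order="2" d="M118 325l-5 0-6 3"/><path data-order="1" d="M535 276l6 6 1 0 8 6 18 0 1-2 5 0 1-1 8 0 6 3 7 7 0 3-9 9-1 3 0 3-2 2 0 6-1 1 0 5-2 1 0 8-3 3-1 9-3 6"/><path data-order="1" d="M352 271l-2-1-13 0-15-12-3 0-6-3-8 0-1-2-5 0-12-6-6 0-1-1-15 0-2 1-7 0-3-1-12-12-3-2-9 0-3 3-6 3-15-1-2-2-6-1-4-8-6-1-3-2-6-6-6 0-6-4"/><path data-order="1" d="M89 249l-15-17-1-6-2-1 0-5-3-3"/><path data-order="3" d="M68 217l-9 0-9-10-3-2-4 2"/><path data-order="2" d="M166 213l-15-8-23 0-1-1-3 0-9-9-6 0"/><path data-order="1" d="M409 207l-2-2-9-1-6-6 0-21-4-5-6-3-6-6-18 0-17-18 0-6-3-6-7 0"/><path data-order="1" d="M511 207l1-3 0-6 2-2 0-18-2-1 0-6-4-9 0-5-2-1-1-8-3-6-5-4-3-11-10-10-5-2-3-3-6-3-7-1-3-3-5-2-9-9 0-3-1-1 0-27-2-2 0-6-1-1 0-3-6-11 0-3-8-7-22-2 0-1"/><path data-order="3" d="M109 195l-11 10-7 3-6 6-3 2-5 0-1 1-8 0"/><path data-order="1" d="M598 184l19 0"/><path data-order="2" d="M221 175l-7 0-3 2-12 12 0 1-8 9-1 5-9 9-15 0"/><path data-order="2" d="M143 163l-9 9-7 2-3 3-6 3-6 6 0 6-3 3"/><path data-order="1" d="M196 138l-9 0-2 1-4 0-8 5-18 0-10 10 0 9-2 0"/><path data-order="2" d="M331 133l-23 21-15 0-10 11-11 0-1 1-6 0-5 3-3 0-3 2-9 9-1 3-6 1-3-1-6-6-6 0-2-2"/><path data-order="1" d="M265 117l0 6 1 1 0 11-1 3-9 9 0 1-6 6 0 2-20 19-9 0"/><path data-order="2" d="M343 91l-6 6-2 3 0 11 2 1 0 15-6 6"/><path data-order="1" d="M367 91l-3-1-17 0-1 1-3 0"/><path data-order="1" d="M535 64l-3 0-6 3-24 2-15-15-5-9 0-3-1-2-2-6"/><path data-order="1" d="M116 63l9 0 2 1 3 0 3 3 7 3 5 5 1 0 12 12 0 21-6 12 0 3-4 7 0 3-2 2 0 3-3 6 0 19"/><path data-order="1" d="M310 45l24 22 3 6 7 8 2 6-3 4"/><path data-order="1" d="M494 42l-3-2-6 0-6-6"/><path data-order="2" d="M479 34l-3-7"/>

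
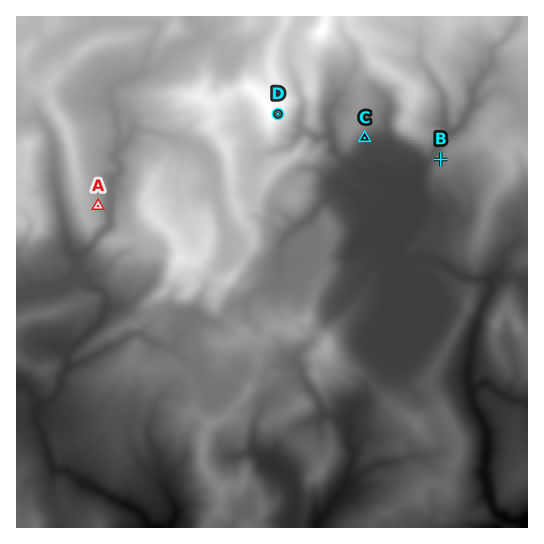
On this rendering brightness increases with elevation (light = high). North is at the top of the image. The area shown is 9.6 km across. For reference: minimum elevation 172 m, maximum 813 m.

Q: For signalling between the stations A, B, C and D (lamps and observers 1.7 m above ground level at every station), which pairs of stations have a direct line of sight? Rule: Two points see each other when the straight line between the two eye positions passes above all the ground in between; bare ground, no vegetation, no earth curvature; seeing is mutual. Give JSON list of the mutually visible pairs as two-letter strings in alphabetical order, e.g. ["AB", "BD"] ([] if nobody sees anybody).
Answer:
["BC", "BD"]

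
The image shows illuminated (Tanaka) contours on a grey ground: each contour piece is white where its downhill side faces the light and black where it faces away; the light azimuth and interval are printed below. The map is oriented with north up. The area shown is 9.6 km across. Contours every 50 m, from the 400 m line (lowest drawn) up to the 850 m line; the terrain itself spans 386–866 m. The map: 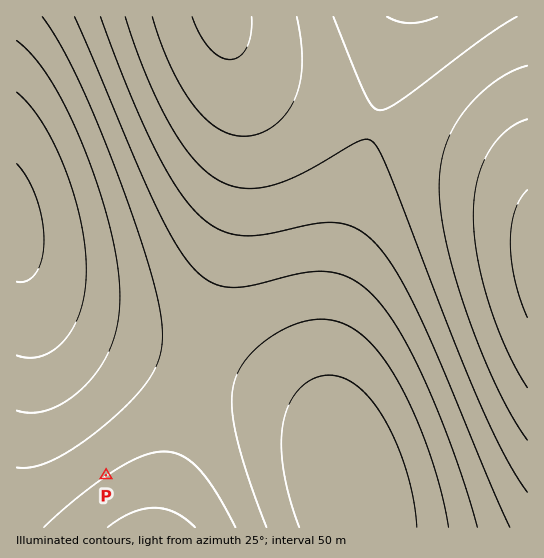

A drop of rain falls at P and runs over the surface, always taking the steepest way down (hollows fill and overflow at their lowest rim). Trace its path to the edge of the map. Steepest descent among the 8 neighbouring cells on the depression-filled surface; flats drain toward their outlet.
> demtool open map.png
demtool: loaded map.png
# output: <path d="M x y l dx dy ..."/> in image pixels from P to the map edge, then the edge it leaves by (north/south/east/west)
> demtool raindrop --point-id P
<path d="M106 475l-52-52 0-5-1-1 0-19-2-1 0-10-1-1 0-7-1-1 0-7-2-1 0-5-1-2 0-5-1-1 0-6-2-1 0-5-2-7 0-4-2-1 0-6-1-1 0-4-1-1-3-15-3-5-2-15-3-5-1-10-3-5 0-4-1-1-2-8-2-6"/>
exit: west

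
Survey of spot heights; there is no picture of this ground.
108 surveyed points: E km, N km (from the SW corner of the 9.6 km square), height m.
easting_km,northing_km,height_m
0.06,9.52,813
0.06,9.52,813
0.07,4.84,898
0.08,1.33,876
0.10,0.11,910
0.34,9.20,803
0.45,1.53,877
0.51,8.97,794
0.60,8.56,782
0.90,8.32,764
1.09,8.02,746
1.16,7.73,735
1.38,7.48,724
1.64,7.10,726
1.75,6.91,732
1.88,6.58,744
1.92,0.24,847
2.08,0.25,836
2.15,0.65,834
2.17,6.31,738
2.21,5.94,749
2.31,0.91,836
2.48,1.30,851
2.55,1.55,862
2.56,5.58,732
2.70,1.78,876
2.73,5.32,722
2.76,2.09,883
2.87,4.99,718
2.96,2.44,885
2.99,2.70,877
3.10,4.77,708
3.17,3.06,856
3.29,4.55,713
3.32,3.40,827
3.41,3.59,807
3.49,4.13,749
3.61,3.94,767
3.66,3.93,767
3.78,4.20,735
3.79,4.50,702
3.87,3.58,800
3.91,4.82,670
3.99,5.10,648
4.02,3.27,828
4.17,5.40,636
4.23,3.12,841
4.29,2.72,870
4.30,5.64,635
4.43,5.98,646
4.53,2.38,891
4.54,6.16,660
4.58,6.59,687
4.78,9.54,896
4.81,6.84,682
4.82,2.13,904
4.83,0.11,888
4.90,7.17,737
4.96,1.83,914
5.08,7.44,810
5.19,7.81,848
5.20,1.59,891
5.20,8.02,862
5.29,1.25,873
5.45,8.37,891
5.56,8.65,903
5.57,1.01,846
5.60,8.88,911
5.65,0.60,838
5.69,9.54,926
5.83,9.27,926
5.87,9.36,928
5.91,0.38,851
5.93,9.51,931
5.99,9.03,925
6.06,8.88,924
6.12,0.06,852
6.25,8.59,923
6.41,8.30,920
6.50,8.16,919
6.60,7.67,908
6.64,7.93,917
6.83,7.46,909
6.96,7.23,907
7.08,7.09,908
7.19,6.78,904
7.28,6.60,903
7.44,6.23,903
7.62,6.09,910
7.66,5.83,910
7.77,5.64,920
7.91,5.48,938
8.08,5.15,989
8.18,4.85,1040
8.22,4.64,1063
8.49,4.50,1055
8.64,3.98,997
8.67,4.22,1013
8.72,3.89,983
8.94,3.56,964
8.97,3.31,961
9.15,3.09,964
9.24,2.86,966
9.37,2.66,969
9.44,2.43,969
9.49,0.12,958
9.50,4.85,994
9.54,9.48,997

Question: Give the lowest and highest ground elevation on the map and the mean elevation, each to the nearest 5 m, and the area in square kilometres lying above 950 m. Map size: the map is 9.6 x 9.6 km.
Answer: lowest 630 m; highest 1070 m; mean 860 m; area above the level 14.6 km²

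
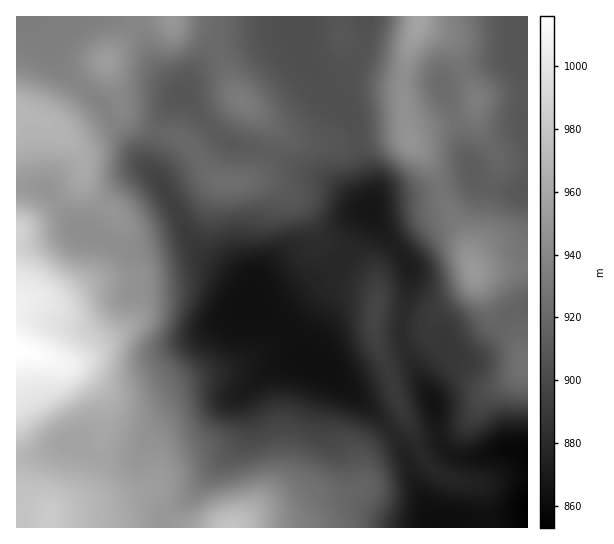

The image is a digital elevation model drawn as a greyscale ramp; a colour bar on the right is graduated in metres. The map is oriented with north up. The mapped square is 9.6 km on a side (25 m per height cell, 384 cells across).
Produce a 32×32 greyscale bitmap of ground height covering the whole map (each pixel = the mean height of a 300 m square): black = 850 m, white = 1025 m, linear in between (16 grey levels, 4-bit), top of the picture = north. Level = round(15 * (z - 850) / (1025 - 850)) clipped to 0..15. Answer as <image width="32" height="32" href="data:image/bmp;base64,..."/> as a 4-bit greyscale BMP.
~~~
<image width="32" height="32" href="data:image/bmp;base64,Qk12AgAAAAAAAHYAAAAoAAAAIAAAACAAAAABAAQAAAAAAAACAAATCwAAEwsAABAAAAAAAAAAAAAAABEREQAiIiIAMzMzAERERABVVVUAZmZmAHd3dwCIiIgAmZmZAKqqqgC7u7sAzMzMAN3d3QDu7u4A////ALu7qqmZmauph3dmQyERERG7u6qpmYiaqYd2ZlQhEREQu7qqmZmHeIiHZmZUIiIiEaqqqZmZh2ZndmZVUyIiIhGqmZmZiHZlVWVVVUMiIhERupmZmIh2VURVRERDMiIiEcupmZmIdUREREQzMzIjMyLcuqqZh2UyIzMyIiMyI0RE3dy6qXdkMiIiIRIjMiNFVd3dy6h2VDIhERESMzIzRWbu7duodkMiIREREjMzM0Rm7t3LqHUyIRERESNDMzNFZt3cu6mFMhERERIjQzM0Vmbd3LqZhkIREREiI0MzRGZm3dy5mIZDIRESIjNDM0Z3Zt3LqZiGQyERIiIzQyNHiHfMupmIhkMiISIiIzIjV4h3y5iIiHVDMyIjMyIiJGiId7qYiIh1REREMzMiIjVnd3e6mIiIZERURFRDIiJGd3ZmmYmYh1RFZlVVUyIjVnZmVZiZmHVEVmZmVVQyI1Z2VVWZmZhlRVZmZlVUREVndlZlqqqYZVVmZVVVVVVXiHZmZaqqmHZmZlVmZVVVZ4h2ZmWqqph3ZlVWZmVVVWiIdnZVqpmIh2VVZ3ZlVVVoh2Z3ZZmIiIdlVWd2VVVVaIdmd2WIeImHZlVmZVVVVWeHZ2ZVd3eJh3dmZlVVVVVXiHdmVXd3iIh4dmZVVVVVV5mHdlV3d3eIiIdmVVVVVVaZh3ZV"/>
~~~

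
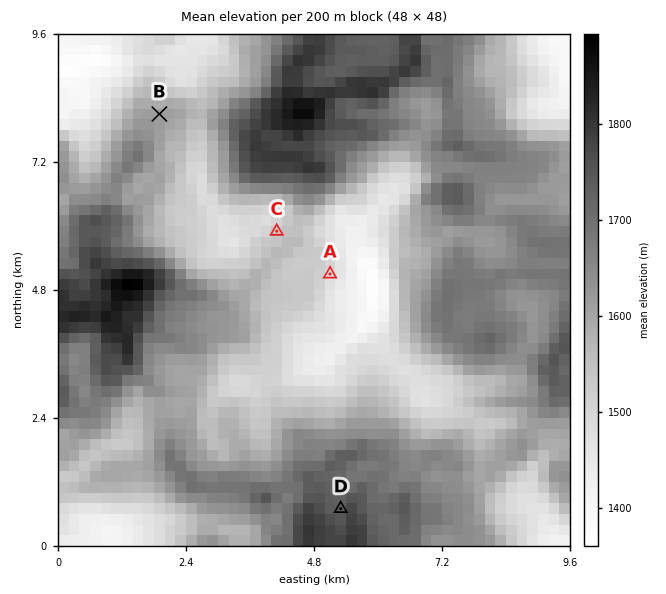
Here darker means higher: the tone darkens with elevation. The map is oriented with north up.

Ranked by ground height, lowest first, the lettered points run A C B D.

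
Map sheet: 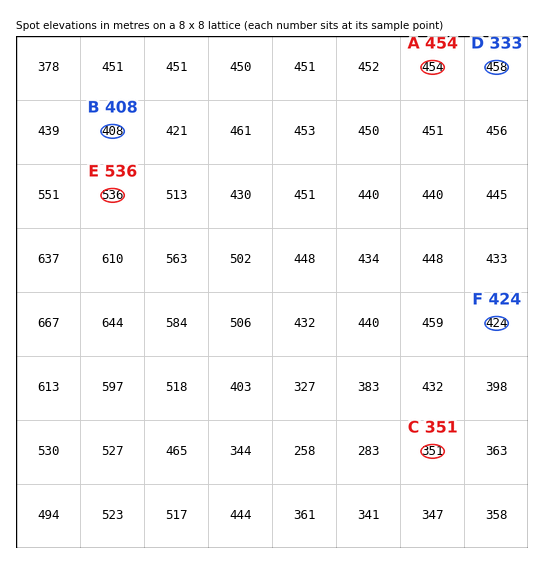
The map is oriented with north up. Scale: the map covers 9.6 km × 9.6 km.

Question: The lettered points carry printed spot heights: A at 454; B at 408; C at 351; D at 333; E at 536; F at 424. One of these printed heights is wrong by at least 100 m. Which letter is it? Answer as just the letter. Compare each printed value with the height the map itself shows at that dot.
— D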